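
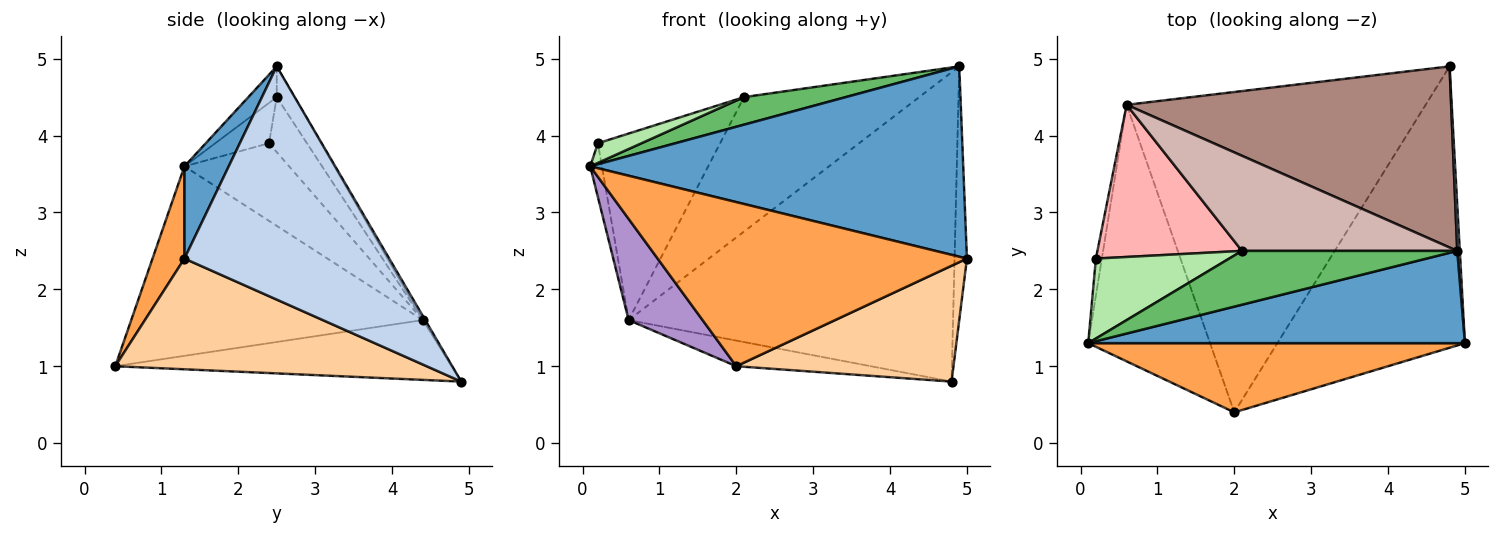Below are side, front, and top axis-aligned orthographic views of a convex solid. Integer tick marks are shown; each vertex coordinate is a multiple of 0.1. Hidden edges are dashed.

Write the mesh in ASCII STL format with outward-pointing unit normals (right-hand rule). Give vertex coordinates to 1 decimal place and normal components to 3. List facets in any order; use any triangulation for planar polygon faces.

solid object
 facet normal 0.106 -0.895 0.434
  outer loop
   vertex 4.9 2.5 4.9
   vertex 0.1 1.3 3.6
   vertex 5.0 1.3 2.4
  endloop
 endfacet
 facet normal 0.998 0.060 0.011
  outer loop
   vertex 4.9 2.5 4.9
   vertex 5.0 1.3 2.4
   vertex 4.8 4.9 0.8
  endloop
 endfacet
 facet normal 0.095 -0.917 0.387
  outer loop
   vertex 2.0 0.4 1.0
   vertex 5.0 1.3 2.4
   vertex 0.1 1.3 3.6
  endloop
 endfacet
 facet normal 0.479 -0.334 -0.812
  outer loop
   vertex 2.0 0.4 1.0
   vertex 4.8 4.9 0.8
   vertex 5.0 1.3 2.4
  endloop
 endfacet
 facet normal -0.126 -0.452 0.883
  outer loop
   vertex 2.1 2.5 4.5
   vertex 0.1 1.3 3.6
   vertex 4.9 2.5 4.9
  endloop
 endfacet
 facet normal -0.282 -0.228 0.932
  outer loop
   vertex 2.1 2.5 4.5
   vertex 0.2 2.4 3.9
   vertex 0.1 1.3 3.6
  endloop
 endfacet
 facet normal -0.196 0.078 -0.978
  outer loop
   vertex 0.6 4.4 1.6
   vertex 4.8 4.9 0.8
   vertex 2.0 0.4 1.0
  endloop
 endfacet
 facet normal -0.234 0.753 0.615
  outer loop
   vertex 0.6 4.4 1.6
   vertex 0.2 2.4 3.9
   vertex 2.1 2.5 4.5
  endloop
 endfacet
 facet normal -0.823 -0.209 -0.529
  outer loop
   vertex 0.6 4.4 1.6
   vertex 2.0 0.4 1.0
   vertex 0.1 1.3 3.6
  endloop
 endfacet
 facet normal -0.991 0.111 -0.076
  outer loop
   vertex 0.6 4.4 1.6
   vertex 0.1 1.3 3.6
   vertex 0.2 2.4 3.9
  endloop
 endfacet
 facet normal -0.006 0.863 0.505
  outer loop
   vertex 0.6 4.4 1.6
   vertex 4.9 2.5 4.9
   vertex 4.8 4.9 0.8
  endloop
 endfacet
 facet normal -0.082 0.814 0.576
  outer loop
   vertex 0.6 4.4 1.6
   vertex 2.1 2.5 4.5
   vertex 4.9 2.5 4.9
  endloop
 endfacet
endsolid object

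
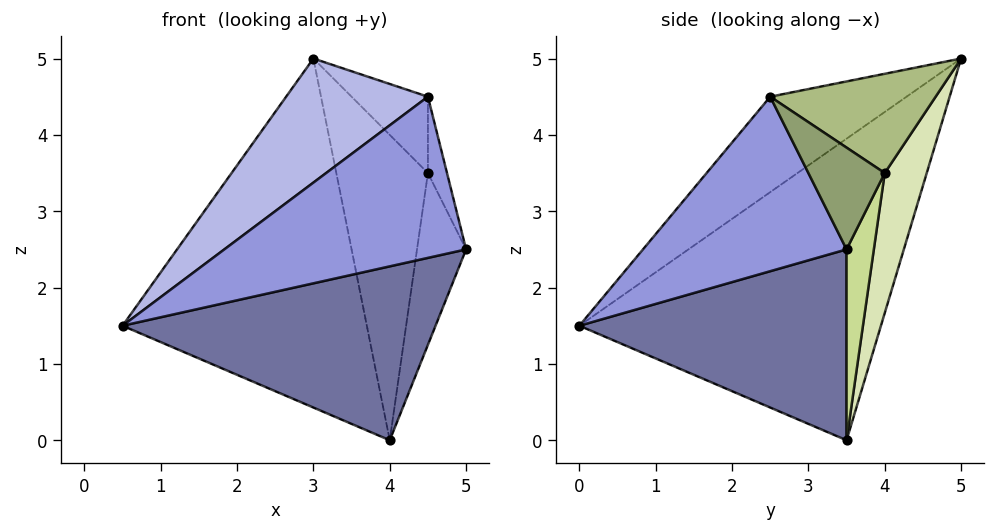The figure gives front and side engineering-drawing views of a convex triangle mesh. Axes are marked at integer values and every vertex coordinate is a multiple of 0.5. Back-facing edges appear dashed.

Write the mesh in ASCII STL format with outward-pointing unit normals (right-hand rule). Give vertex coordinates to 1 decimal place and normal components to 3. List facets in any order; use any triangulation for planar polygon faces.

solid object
 facet normal 0.628 -0.736 -0.251
  outer loop
   vertex 4.0 3.5 0.0
   vertex 5.0 3.5 2.5
   vertex 0.5 0.0 1.5
  endloop
 endfacet
 facet normal -0.735 0.595 -0.326
  outer loop
   vertex 4.0 3.5 0.0
   vertex 0.5 0.0 1.5
   vertex 3.0 5.0 5.0
  endloop
 endfacet
 facet normal 0.629 -0.747 -0.216
  outer loop
   vertex 4.5 2.5 4.5
   vertex 0.5 0.0 1.5
   vertex 5.0 3.5 2.5
  endloop
 endfacet
 facet normal -0.380 -0.395 0.836
  outer loop
   vertex 4.5 2.5 4.5
   vertex 3.0 5.0 5.0
   vertex 0.5 0.0 1.5
  endloop
 endfacet
 facet normal 0.912 0.228 0.342
  outer loop
   vertex 4.5 4.0 3.5
   vertex 4.5 2.5 4.5
   vertex 5.0 3.5 2.5
  endloop
 endfacet
 facet normal 0.769 0.355 0.532
  outer loop
   vertex 4.5 4.0 3.5
   vertex 3.0 5.0 5.0
   vertex 4.5 2.5 4.5
  endloop
 endfacet
 facet normal 0.477 0.858 -0.191
  outer loop
   vertex 4.5 4.0 3.5
   vertex 5.0 3.5 2.5
   vertex 4.0 3.5 0.0
  endloop
 endfacet
 facet normal 0.409 0.893 -0.186
  outer loop
   vertex 4.5 4.0 3.5
   vertex 4.0 3.5 0.0
   vertex 3.0 5.0 5.0
  endloop
 endfacet
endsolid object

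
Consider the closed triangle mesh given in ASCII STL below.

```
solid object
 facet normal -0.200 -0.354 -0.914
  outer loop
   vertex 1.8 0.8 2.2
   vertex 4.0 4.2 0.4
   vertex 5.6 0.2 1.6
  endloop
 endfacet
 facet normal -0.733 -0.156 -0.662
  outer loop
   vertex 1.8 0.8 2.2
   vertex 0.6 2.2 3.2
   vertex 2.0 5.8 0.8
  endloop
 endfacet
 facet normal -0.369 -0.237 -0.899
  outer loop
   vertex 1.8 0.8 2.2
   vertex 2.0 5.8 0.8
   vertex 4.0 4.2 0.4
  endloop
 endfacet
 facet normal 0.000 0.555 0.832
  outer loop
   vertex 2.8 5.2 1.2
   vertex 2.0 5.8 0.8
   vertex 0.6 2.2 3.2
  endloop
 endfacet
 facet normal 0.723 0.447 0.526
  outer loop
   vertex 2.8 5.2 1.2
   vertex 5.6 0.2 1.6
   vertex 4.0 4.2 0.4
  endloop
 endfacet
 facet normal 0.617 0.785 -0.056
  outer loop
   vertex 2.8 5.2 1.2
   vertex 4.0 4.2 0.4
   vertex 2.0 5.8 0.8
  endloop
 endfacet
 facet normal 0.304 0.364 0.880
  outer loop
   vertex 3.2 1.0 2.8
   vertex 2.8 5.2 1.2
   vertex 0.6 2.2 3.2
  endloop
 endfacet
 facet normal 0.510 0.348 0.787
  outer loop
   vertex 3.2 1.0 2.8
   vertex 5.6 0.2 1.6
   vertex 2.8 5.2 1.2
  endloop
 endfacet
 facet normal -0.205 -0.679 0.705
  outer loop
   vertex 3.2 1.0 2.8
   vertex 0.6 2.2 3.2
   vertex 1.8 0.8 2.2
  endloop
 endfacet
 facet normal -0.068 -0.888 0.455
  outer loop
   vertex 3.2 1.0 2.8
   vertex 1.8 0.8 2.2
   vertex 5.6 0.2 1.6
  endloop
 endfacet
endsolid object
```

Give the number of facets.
10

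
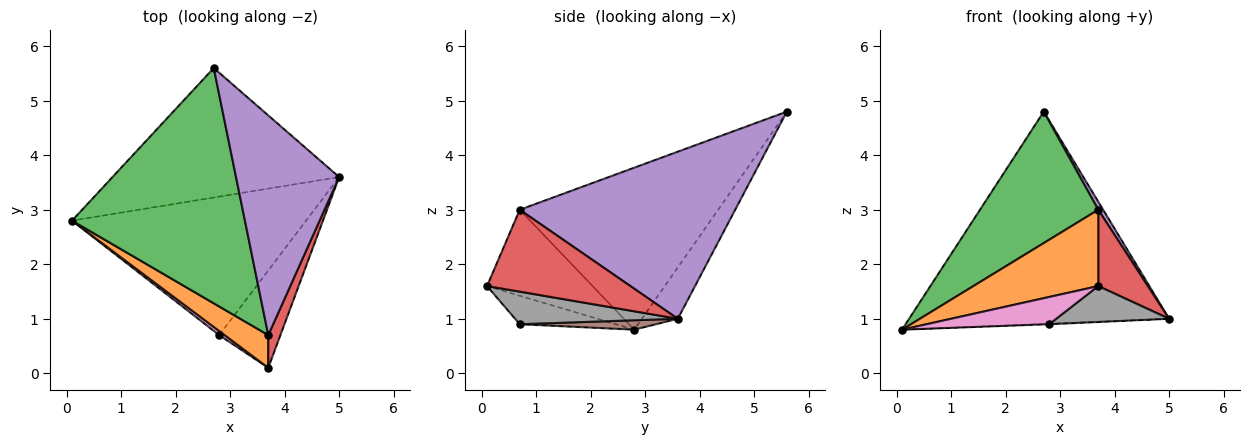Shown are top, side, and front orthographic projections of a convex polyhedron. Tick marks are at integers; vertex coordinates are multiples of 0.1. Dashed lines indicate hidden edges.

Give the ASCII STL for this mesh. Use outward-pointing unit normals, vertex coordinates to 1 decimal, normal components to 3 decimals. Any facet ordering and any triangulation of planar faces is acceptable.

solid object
 facet normal -0.117 0.848 -0.517
  outer loop
   vertex 2.7 5.6 4.8
   vertex 5.0 3.6 1.0
   vertex 0.1 2.8 0.8
  endloop
 endfacet
 facet normal -0.614 -0.726 0.311
  outer loop
   vertex 3.7 0.7 3.0
   vertex 0.1 2.8 0.8
   vertex 3.7 0.1 1.6
  endloop
 endfacet
 facet normal -0.633 -0.377 0.676
  outer loop
   vertex 3.7 0.7 3.0
   vertex 2.7 5.6 4.8
   vertex 0.1 2.8 0.8
  endloop
 endfacet
 facet normal 0.936 -0.324 0.139
  outer loop
   vertex 3.7 0.7 3.0
   vertex 3.7 0.1 1.6
   vertex 5.0 3.6 1.0
  endloop
 endfacet
 facet normal 0.851 -0.019 0.525
  outer loop
   vertex 3.7 0.7 3.0
   vertex 5.0 3.6 1.0
   vertex 2.7 5.6 4.8
  endloop
 endfacet
 facet normal 0.040 0.004 -0.999
  outer loop
   vertex 2.8 0.7 0.9
   vertex 0.1 2.8 0.8
   vertex 5.0 3.6 1.0
  endloop
 endfacet
 facet normal -0.612 -0.782 0.117
  outer loop
   vertex 2.8 0.7 0.9
   vertex 3.7 0.1 1.6
   vertex 0.1 2.8 0.8
  endloop
 endfacet
 facet normal 0.446 -0.310 -0.839
  outer loop
   vertex 2.8 0.7 0.9
   vertex 5.0 3.6 1.0
   vertex 3.7 0.1 1.6
  endloop
 endfacet
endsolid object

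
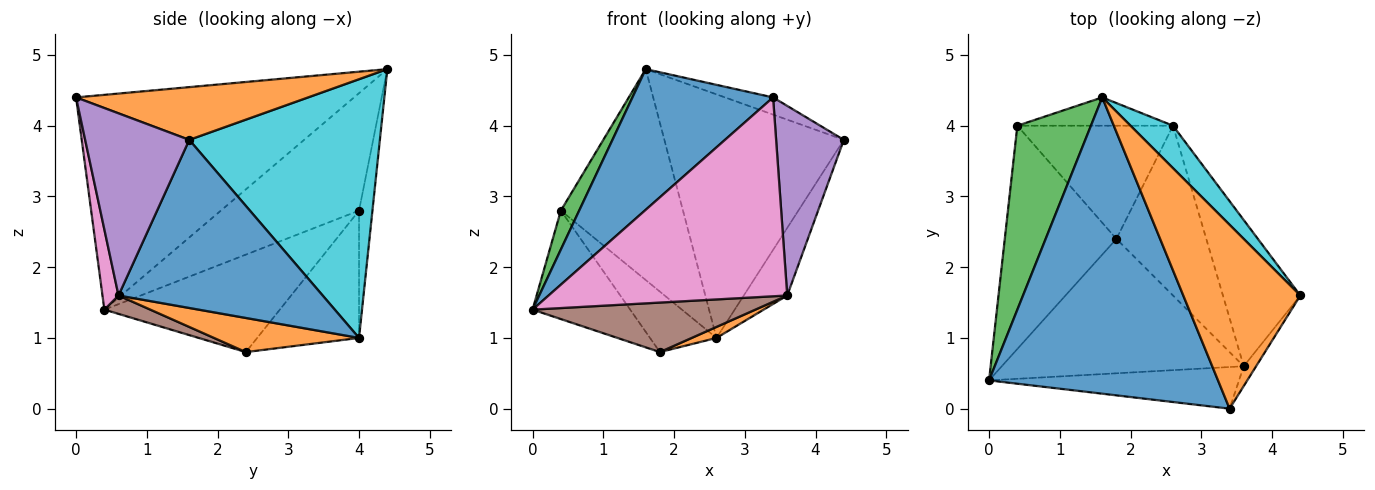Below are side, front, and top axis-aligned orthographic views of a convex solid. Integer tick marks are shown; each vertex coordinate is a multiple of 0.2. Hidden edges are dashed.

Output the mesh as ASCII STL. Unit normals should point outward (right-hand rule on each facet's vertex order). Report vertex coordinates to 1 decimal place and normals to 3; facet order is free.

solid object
 facet normal -0.647 -0.327 0.689
  outer loop
   vertex 3.4 0.0 4.4
   vertex 1.6 4.4 4.8
   vertex 0.0 0.4 1.4
  endloop
 endfacet
 facet normal 0.409 0.085 0.908
  outer loop
   vertex 3.4 0.0 4.4
   vertex 4.4 1.6 3.8
   vertex 1.6 4.4 4.8
  endloop
 endfacet
 facet normal -0.842 -0.112 0.528
  outer loop
   vertex 0.4 4.0 2.8
   vertex 0.0 0.4 1.4
   vertex 1.6 4.4 4.8
  endloop
 endfacet
 facet normal -0.618 0.344 -0.707
  outer loop
   vertex 0.4 4.0 2.8
   vertex 1.8 2.4 0.8
   vertex 0.0 0.4 1.4
  endloop
 endfacet
 facet normal 0.837 -0.544 -0.057
  outer loop
   vertex 3.6 0.6 1.6
   vertex 4.4 1.6 3.8
   vertex 3.4 0.0 4.4
  endloop
 endfacet
 facet normal 0.071 -0.345 -0.936
  outer loop
   vertex 3.6 0.6 1.6
   vertex 0.0 0.4 1.4
   vertex 1.8 2.4 0.8
  endloop
 endfacet
 facet normal 0.066 -0.977 -0.205
  outer loop
   vertex 3.6 0.6 1.6
   vertex 3.4 0.0 4.4
   vertex 0.0 0.4 1.4
  endloop
 endfacet
 facet normal -0.108 0.985 -0.132
  outer loop
   vertex 2.6 4.0 1.0
   vertex 0.4 4.0 2.8
   vertex 1.6 4.4 4.8
  endloop
 endfacet
 facet normal -0.585 0.382 -0.715
  outer loop
   vertex 2.6 4.0 1.0
   vertex 1.8 2.4 0.8
   vertex 0.4 4.0 2.8
  endloop
 endfacet
 facet normal 0.723 0.681 0.119
  outer loop
   vertex 2.6 4.0 1.0
   vertex 1.6 4.4 4.8
   vertex 4.4 1.6 3.8
  endloop
 endfacet
 facet normal 0.892 0.190 -0.411
  outer loop
   vertex 2.6 4.0 1.0
   vertex 4.4 1.6 3.8
   vertex 3.6 0.6 1.6
  endloop
 endfacet
 facet normal 0.354 -0.060 -0.933
  outer loop
   vertex 2.6 4.0 1.0
   vertex 3.6 0.6 1.6
   vertex 1.8 2.4 0.8
  endloop
 endfacet
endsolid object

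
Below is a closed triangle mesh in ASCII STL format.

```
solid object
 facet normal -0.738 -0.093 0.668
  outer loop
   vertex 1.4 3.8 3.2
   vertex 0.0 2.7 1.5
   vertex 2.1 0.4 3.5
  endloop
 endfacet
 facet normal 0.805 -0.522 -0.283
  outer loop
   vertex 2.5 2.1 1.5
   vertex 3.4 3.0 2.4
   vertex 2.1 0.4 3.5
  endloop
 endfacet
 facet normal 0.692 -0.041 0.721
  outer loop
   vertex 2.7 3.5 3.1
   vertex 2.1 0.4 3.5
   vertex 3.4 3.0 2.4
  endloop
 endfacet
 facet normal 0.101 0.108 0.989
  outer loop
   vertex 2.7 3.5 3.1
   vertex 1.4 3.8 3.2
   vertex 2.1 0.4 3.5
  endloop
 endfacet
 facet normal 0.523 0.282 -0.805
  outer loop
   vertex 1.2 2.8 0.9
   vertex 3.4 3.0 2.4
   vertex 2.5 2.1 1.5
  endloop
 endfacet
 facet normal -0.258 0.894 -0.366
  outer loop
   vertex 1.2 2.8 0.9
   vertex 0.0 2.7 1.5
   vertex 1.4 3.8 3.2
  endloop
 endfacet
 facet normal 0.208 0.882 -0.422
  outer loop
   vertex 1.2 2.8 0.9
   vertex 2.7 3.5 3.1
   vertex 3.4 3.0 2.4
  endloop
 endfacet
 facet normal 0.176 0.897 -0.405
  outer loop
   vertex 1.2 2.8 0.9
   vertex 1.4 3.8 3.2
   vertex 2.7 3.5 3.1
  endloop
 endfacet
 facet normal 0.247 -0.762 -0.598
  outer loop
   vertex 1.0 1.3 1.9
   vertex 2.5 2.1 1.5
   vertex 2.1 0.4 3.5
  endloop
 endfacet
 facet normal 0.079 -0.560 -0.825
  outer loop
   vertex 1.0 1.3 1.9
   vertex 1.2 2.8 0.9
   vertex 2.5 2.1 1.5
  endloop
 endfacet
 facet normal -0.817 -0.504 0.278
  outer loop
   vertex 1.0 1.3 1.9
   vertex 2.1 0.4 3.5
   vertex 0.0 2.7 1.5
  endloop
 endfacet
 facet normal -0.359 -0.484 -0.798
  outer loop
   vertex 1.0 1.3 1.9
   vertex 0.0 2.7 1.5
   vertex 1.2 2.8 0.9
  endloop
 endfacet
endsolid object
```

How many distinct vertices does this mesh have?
8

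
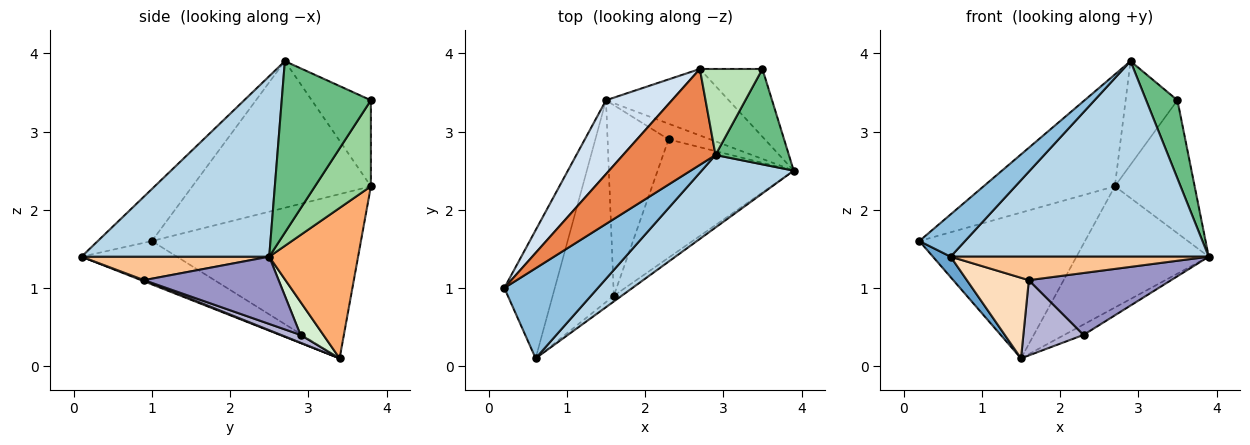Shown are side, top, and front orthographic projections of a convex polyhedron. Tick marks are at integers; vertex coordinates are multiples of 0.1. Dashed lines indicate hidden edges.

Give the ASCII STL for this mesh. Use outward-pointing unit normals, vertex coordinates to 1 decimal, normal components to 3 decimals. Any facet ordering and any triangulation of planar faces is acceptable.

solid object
 facet normal -0.647 -0.120 -0.753
  outer loop
   vertex 0.6 0.1 1.4
   vertex 0.2 1.0 1.6
   vertex 1.5 3.4 0.1
  endloop
 endfacet
 facet normal -0.450 -0.380 0.808
  outer loop
   vertex 0.6 0.1 1.4
   vertex 2.9 2.7 3.9
   vertex 0.2 1.0 1.6
  endloop
 endfacet
 facet normal 0.563 -0.775 0.287
  outer loop
   vertex 0.6 0.1 1.4
   vertex 3.9 2.5 1.4
   vertex 2.9 2.7 3.9
  endloop
 endfacet
 facet normal -0.748 0.592 0.300
  outer loop
   vertex 2.7 3.8 2.3
   vertex 1.5 3.4 0.1
   vertex 0.2 1.0 1.6
  endloop
 endfacet
 facet normal -0.718 0.528 0.453
  outer loop
   vertex 2.7 3.8 2.3
   vertex 0.2 1.0 1.6
   vertex 2.9 2.7 3.9
  endloop
 endfacet
 facet normal 0.508 0.755 -0.414
  outer loop
   vertex 2.7 3.8 2.3
   vertex 3.9 2.5 1.4
   vertex 1.5 3.4 0.1
  endloop
 endfacet
 facet normal 0.577 -0.794 -0.192
  outer loop
   vertex 1.6 0.9 1.1
   vertex 3.9 2.5 1.4
   vertex 0.6 0.1 1.4
  endloop
 endfacet
 facet normal 0.018 -0.371 -0.929
  outer loop
   vertex 1.6 0.9 1.1
   vertex 0.6 0.1 1.4
   vertex 1.5 3.4 0.1
  endloop
 endfacet
 facet normal 0.875 -0.307 0.375
  outer loop
   vertex 3.5 3.8 3.4
   vertex 2.9 2.7 3.9
   vertex 3.9 2.5 1.4
  endloop
 endfacet
 facet normal 0.530 0.756 -0.385
  outer loop
   vertex 3.5 3.8 3.4
   vertex 3.9 2.5 1.4
   vertex 2.7 3.8 2.3
  endloop
 endfacet
 facet normal -0.660 0.578 0.480
  outer loop
   vertex 3.5 3.8 3.4
   vertex 2.7 3.8 2.3
   vertex 2.9 2.7 3.9
  endloop
 endfacet
 facet normal 0.550 0.463 -0.695
  outer loop
   vertex 2.3 2.9 0.4
   vertex 1.5 3.4 0.1
   vertex 3.9 2.5 1.4
  endloop
 endfacet
 facet normal 0.401 -0.425 -0.812
  outer loop
   vertex 2.3 2.9 0.4
   vertex 3.9 2.5 1.4
   vertex 1.6 0.9 1.1
  endloop
 endfacet
 facet normal 0.118 -0.365 -0.924
  outer loop
   vertex 2.3 2.9 0.4
   vertex 1.6 0.9 1.1
   vertex 1.5 3.4 0.1
  endloop
 endfacet
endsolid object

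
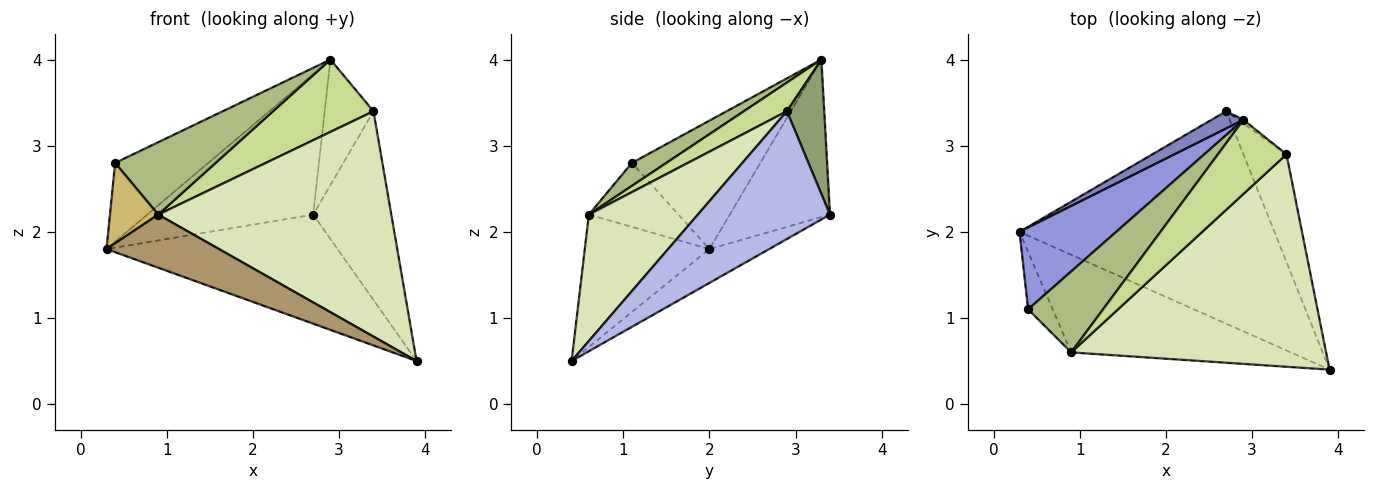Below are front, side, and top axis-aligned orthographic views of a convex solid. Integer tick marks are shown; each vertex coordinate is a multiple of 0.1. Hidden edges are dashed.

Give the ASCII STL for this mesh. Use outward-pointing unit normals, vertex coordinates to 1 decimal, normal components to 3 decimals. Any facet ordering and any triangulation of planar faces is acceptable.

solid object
 facet normal -0.117 0.454 -0.883
  outer loop
   vertex 2.7 3.4 2.2
   vertex 3.9 0.4 0.5
   vertex 0.3 2.0 1.8
  endloop
 endfacet
 facet normal -0.514 0.851 0.104
  outer loop
   vertex 2.9 3.3 4.0
   vertex 2.7 3.4 2.2
   vertex 0.3 2.0 1.8
  endloop
 endfacet
 facet normal -0.691 0.501 0.520
  outer loop
   vertex 0.4 1.1 2.8
   vertex 2.9 3.3 4.0
   vertex 0.3 2.0 1.8
  endloop
 endfacet
 facet normal 0.827 0.489 -0.279
  outer loop
   vertex 3.4 2.9 3.4
   vertex 3.9 0.4 0.5
   vertex 2.7 3.4 2.2
  endloop
 endfacet
 facet normal 0.607 0.794 -0.023
  outer loop
   vertex 3.4 2.9 3.4
   vertex 2.7 3.4 2.2
   vertex 2.9 3.3 4.0
  endloop
 endfacet
 facet normal 0.223 -0.650 0.727
  outer loop
   vertex 0.9 0.6 2.2
   vertex 2.9 3.3 4.0
   vertex 0.4 1.1 2.8
  endloop
 endfacet
 facet normal 0.287 -0.669 0.685
  outer loop
   vertex 0.9 0.6 2.2
   vertex 3.4 2.9 3.4
   vertex 2.9 3.3 4.0
  endloop
 endfacet
 facet normal 0.322 -0.689 0.649
  outer loop
   vertex 0.9 0.6 2.2
   vertex 3.9 0.4 0.5
   vertex 3.4 2.9 3.4
  endloop
 endfacet
 facet normal -0.468 -0.422 -0.776
  outer loop
   vertex 0.9 0.6 2.2
   vertex 0.3 2.0 1.8
   vertex 3.9 0.4 0.5
  endloop
 endfacet
 facet normal -0.834 -0.449 -0.321
  outer loop
   vertex 0.9 0.6 2.2
   vertex 0.4 1.1 2.8
   vertex 0.3 2.0 1.8
  endloop
 endfacet
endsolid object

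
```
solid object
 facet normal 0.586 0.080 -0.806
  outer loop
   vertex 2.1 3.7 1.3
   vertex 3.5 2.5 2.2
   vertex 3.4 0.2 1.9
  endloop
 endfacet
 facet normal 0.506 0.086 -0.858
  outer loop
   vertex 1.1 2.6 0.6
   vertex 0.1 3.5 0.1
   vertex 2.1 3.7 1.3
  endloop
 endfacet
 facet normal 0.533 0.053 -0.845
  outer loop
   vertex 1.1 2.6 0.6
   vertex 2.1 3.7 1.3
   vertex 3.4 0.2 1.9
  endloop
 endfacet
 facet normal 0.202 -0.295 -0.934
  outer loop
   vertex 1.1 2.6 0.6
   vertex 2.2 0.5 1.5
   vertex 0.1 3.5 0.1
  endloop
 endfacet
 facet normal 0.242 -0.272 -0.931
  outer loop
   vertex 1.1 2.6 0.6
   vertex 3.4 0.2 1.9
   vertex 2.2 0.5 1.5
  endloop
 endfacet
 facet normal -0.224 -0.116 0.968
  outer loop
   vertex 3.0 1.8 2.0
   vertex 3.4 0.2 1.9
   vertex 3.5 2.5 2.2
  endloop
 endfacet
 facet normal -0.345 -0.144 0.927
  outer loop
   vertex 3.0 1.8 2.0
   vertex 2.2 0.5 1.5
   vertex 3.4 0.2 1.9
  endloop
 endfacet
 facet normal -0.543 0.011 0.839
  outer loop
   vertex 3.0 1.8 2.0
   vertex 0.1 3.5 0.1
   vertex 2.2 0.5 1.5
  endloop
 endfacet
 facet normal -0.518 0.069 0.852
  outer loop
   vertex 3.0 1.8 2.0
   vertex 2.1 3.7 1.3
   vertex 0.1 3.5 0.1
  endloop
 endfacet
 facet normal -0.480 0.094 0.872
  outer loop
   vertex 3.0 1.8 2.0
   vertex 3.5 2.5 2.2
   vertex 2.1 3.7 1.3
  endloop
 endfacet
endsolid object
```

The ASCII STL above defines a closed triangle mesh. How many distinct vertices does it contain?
7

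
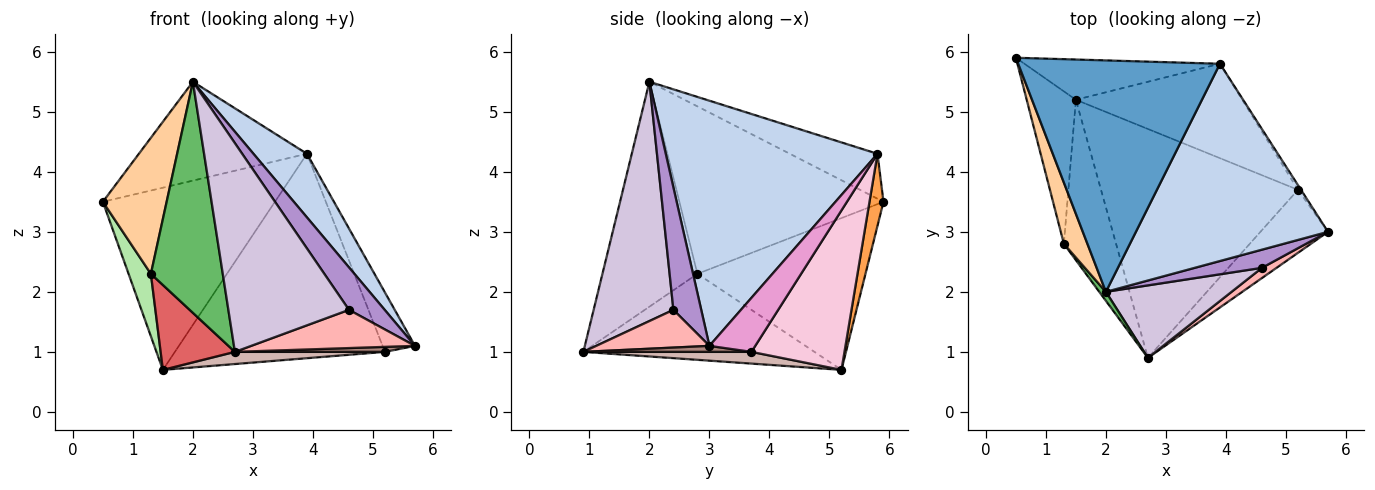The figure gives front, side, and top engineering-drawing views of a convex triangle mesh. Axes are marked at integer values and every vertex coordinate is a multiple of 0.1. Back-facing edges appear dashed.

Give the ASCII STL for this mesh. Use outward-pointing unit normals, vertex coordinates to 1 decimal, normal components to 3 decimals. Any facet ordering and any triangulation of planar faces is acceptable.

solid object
 facet normal -0.201 0.385 0.901
  outer loop
   vertex 3.9 5.8 4.3
   vertex 0.5 5.9 3.5
   vertex 2.0 2.0 5.5
  endloop
 endfacet
 facet normal 0.772 -0.195 0.605
  outer loop
   vertex 3.9 5.8 4.3
   vertex 2.0 2.0 5.5
   vertex 5.7 3.0 1.1
  endloop
 endfacet
 facet normal 0.079 0.973 -0.215
  outer loop
   vertex 1.5 5.2 0.7
   vertex 0.5 5.9 3.5
   vertex 3.9 5.8 4.3
  endloop
 endfacet
 facet normal -0.946 -0.296 0.133
  outer loop
   vertex 1.3 2.8 2.3
   vertex 2.0 2.0 5.5
   vertex 0.5 5.9 3.5
  endloop
 endfacet
 facet normal -0.797 -0.603 0.024
  outer loop
   vertex 1.3 2.8 2.3
   vertex 2.7 0.9 1.0
   vertex 2.0 2.0 5.5
  endloop
 endfacet
 facet normal -0.944 -0.125 -0.306
  outer loop
   vertex 1.3 2.8 2.3
   vertex 0.5 5.9 3.5
   vertex 1.5 5.2 0.7
  endloop
 endfacet
 facet normal -0.824 -0.265 -0.500
  outer loop
   vertex 1.3 2.8 2.3
   vertex 1.5 5.2 0.7
   vertex 2.7 0.9 1.0
  endloop
 endfacet
 facet normal 0.555 -0.804 0.215
  outer loop
   vertex 4.6 2.4 1.7
   vertex 2.7 0.9 1.0
   vertex 5.7 3.0 1.1
  endloop
 endfacet
 facet normal 0.582 -0.748 0.320
  outer loop
   vertex 4.6 2.4 1.7
   vertex 5.7 3.0 1.1
   vertex 2.0 2.0 5.5
  endloop
 endfacet
 facet normal 0.530 -0.801 0.278
  outer loop
   vertex 4.6 2.4 1.7
   vertex 2.0 2.0 5.5
   vertex 2.7 0.9 1.0
  endloop
 endfacet
 facet normal 0.088 -0.079 -0.993
  outer loop
   vertex 5.2 3.7 1.0
   vertex 5.7 3.0 1.1
   vertex 2.7 0.9 1.0
  endloop
 endfacet
 facet normal 0.059 -0.053 -0.997
  outer loop
   vertex 5.2 3.7 1.0
   vertex 2.7 0.9 1.0
   vertex 1.5 5.2 0.7
  endloop
 endfacet
 facet normal 0.816 0.576 -0.045
  outer loop
   vertex 5.2 3.7 1.0
   vertex 3.9 5.8 4.3
   vertex 5.7 3.0 1.1
  endloop
 endfacet
 facet normal 0.373 0.842 -0.389
  outer loop
   vertex 5.2 3.7 1.0
   vertex 1.5 5.2 0.7
   vertex 3.9 5.8 4.3
  endloop
 endfacet
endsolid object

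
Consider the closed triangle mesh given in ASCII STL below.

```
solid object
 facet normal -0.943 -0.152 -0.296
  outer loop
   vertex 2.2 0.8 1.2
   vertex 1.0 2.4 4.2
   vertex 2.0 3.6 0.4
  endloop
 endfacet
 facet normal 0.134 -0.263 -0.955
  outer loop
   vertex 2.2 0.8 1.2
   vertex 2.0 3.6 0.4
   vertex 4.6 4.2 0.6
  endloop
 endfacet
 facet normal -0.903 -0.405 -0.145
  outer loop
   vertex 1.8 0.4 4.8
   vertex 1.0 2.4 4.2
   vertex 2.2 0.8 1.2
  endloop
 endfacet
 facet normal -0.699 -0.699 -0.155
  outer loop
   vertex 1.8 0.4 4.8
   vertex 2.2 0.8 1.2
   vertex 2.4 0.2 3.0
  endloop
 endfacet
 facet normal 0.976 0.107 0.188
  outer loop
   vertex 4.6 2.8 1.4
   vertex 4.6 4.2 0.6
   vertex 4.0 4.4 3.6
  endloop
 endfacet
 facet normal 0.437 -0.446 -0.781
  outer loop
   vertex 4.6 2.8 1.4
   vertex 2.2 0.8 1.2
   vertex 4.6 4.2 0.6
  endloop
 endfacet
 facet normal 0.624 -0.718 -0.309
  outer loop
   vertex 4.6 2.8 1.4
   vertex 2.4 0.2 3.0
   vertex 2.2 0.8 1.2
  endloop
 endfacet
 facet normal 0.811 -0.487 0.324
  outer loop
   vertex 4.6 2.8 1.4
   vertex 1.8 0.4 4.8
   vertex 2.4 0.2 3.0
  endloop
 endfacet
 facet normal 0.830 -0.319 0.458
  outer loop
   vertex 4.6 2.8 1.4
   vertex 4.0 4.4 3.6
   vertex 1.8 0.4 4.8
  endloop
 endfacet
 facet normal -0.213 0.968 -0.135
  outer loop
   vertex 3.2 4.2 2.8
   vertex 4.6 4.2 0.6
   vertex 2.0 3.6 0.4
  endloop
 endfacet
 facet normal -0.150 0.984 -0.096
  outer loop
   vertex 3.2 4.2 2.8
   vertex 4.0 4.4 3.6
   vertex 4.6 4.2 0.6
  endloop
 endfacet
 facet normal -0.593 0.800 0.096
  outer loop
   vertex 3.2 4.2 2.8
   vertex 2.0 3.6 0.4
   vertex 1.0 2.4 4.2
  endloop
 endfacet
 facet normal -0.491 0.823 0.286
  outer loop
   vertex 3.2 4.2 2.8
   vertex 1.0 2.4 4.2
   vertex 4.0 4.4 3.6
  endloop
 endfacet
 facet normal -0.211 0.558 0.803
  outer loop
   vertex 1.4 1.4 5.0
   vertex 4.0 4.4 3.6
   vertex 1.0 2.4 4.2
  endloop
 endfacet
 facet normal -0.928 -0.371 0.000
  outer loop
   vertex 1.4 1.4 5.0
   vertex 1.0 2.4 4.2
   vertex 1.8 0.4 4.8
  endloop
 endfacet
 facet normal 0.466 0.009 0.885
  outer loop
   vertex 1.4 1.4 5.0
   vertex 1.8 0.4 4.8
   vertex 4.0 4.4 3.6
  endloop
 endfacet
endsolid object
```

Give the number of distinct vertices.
10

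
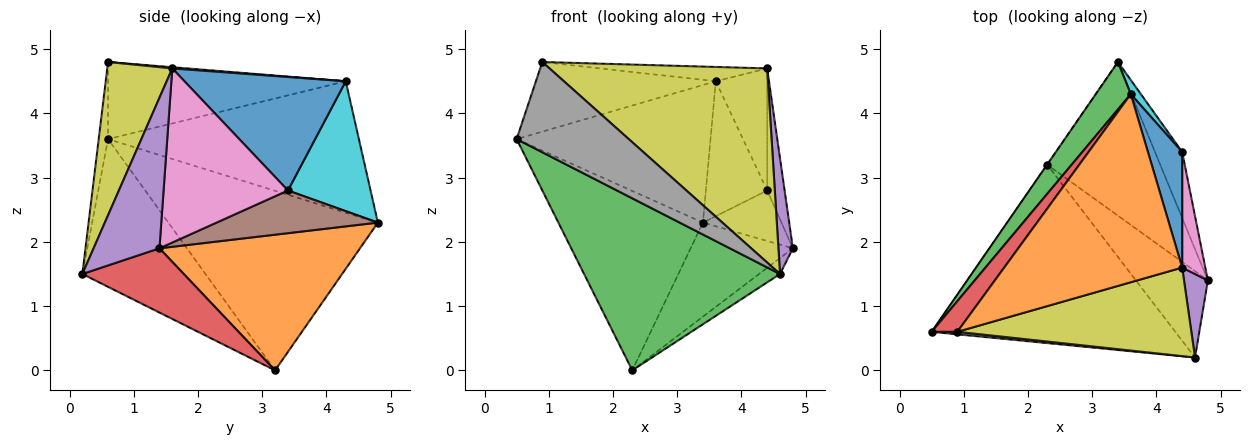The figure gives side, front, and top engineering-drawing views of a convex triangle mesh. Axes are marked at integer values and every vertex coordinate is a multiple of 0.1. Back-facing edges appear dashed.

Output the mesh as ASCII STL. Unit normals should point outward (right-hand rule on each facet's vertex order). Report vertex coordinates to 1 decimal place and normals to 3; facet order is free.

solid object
 facet normal -0.823 0.568 -0.001
  outer loop
   vertex 2.3 3.2 0.0
   vertex 0.5 0.6 3.6
   vertex 3.4 4.8 2.3
  endloop
 endfacet
 facet normal 0.715 0.365 -0.596
  outer loop
   vertex 2.3 3.2 0.0
   vertex 3.4 4.8 2.3
   vertex 4.8 1.4 1.9
  endloop
 endfacet
 facet normal -0.400 -0.636 -0.660
  outer loop
   vertex 4.6 0.2 1.5
   vertex 0.5 0.6 3.6
   vertex 2.3 3.2 0.0
  endloop
 endfacet
 facet normal 0.660 0.136 -0.739
  outer loop
   vertex 4.6 0.2 1.5
   vertex 2.3 3.2 0.0
   vertex 4.8 1.4 1.9
  endloop
 endfacet
 facet normal 0.965 -0.212 0.153
  outer loop
   vertex 4.6 0.2 1.5
   vertex 4.8 1.4 1.9
   vertex 4.4 1.6 4.7
  endloop
 endfacet
 facet normal 0.780 0.380 -0.497
  outer loop
   vertex 4.4 3.4 2.8
   vertex 4.8 1.4 1.9
   vertex 3.4 4.8 2.3
  endloop
 endfacet
 facet normal 0.982 0.138 0.130
  outer loop
   vertex 4.4 3.4 2.8
   vertex 4.4 1.6 4.7
   vertex 4.8 1.4 1.9
  endloop
 endfacet
 facet normal -0.083 -0.996 0.028
  outer loop
   vertex 0.9 0.6 4.8
   vertex 0.5 0.6 3.6
   vertex 4.6 0.2 1.5
  endloop
 endfacet
 facet normal 0.262 -0.878 0.400
  outer loop
   vertex 0.9 0.6 4.8
   vertex 4.6 0.2 1.5
   vertex 4.4 1.6 4.7
  endloop
 endfacet
 facet normal 0.801 0.595 0.062
  outer loop
   vertex 3.6 4.3 4.5
   vertex 4.4 3.4 2.8
   vertex 3.4 4.8 2.3
  endloop
 endfacet
 facet normal 0.916 0.292 0.276
  outer loop
   vertex 3.6 4.3 4.5
   vertex 4.4 1.6 4.7
   vertex 4.4 3.4 2.8
  endloop
 endfacet
 facet normal 0.007 0.076 0.997
  outer loop
   vertex 3.6 4.3 4.5
   vertex 0.9 0.6 4.8
   vertex 4.4 1.6 4.7
  endloop
 endfacet
 facet normal -0.774 0.598 0.206
  outer loop
   vertex 3.6 4.3 4.5
   vertex 3.4 4.8 2.3
   vertex 0.5 0.6 3.6
  endloop
 endfacet
 facet normal -0.771 0.583 0.257
  outer loop
   vertex 3.6 4.3 4.5
   vertex 0.5 0.6 3.6
   vertex 0.9 0.6 4.8
  endloop
 endfacet
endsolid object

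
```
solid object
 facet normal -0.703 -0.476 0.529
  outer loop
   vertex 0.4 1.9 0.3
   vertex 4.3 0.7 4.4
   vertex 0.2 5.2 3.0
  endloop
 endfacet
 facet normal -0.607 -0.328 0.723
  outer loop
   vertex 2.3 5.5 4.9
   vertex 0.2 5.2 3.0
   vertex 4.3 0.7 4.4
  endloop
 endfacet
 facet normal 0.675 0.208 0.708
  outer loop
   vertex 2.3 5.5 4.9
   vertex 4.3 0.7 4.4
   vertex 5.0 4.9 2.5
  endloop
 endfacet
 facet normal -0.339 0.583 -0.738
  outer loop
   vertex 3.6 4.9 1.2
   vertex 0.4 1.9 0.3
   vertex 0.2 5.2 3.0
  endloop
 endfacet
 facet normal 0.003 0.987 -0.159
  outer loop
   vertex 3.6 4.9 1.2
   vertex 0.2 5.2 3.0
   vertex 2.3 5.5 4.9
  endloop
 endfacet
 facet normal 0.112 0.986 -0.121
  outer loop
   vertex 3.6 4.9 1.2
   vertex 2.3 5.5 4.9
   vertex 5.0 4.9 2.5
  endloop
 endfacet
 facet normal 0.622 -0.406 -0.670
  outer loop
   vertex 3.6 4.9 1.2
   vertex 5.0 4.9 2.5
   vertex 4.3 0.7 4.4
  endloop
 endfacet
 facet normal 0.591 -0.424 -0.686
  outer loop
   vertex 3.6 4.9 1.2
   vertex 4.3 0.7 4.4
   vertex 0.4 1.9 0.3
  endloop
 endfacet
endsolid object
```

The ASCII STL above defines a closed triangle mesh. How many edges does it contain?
12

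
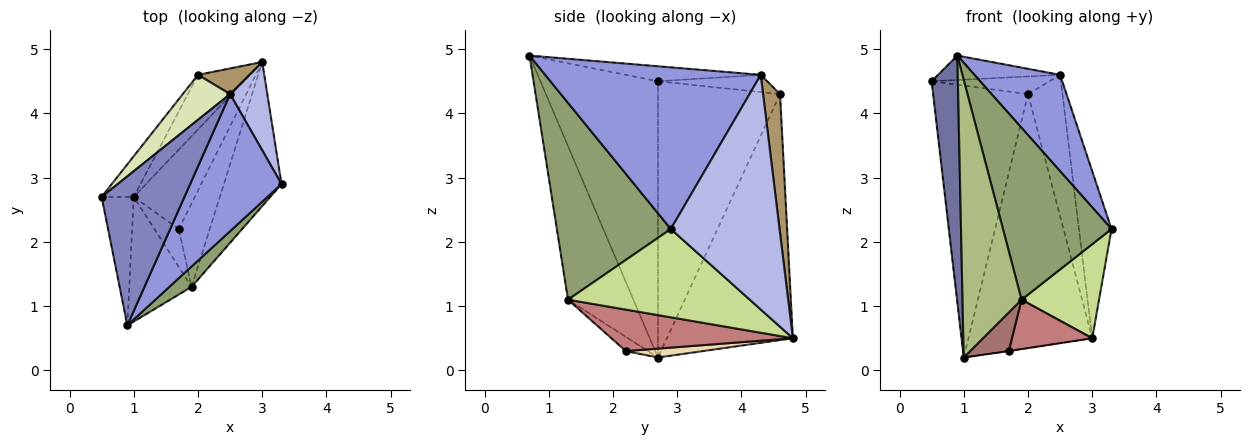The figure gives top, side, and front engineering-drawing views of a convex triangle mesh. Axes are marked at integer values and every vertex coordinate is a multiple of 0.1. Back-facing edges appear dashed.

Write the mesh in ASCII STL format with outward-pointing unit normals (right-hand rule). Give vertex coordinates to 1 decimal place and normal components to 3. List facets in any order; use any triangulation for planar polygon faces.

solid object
 facet normal -0.970 -0.217 -0.113
  outer loop
   vertex 1.0 2.7 0.2
   vertex 0.9 0.7 4.9
   vertex 0.5 2.7 4.5
  endloop
 endfacet
 facet normal -0.176 0.159 0.971
  outer loop
   vertex 2.5 4.3 4.6
   vertex 0.5 2.7 4.5
   vertex 0.9 0.7 4.9
  endloop
 endfacet
 facet normal 0.823 -0.327 0.465
  outer loop
   vertex 2.5 4.3 4.6
   vertex 0.9 0.7 4.9
   vertex 3.3 2.9 2.2
  endloop
 endfacet
 facet normal 0.947 0.284 0.150
  outer loop
   vertex 2.5 4.3 4.6
   vertex 3.3 2.9 2.2
   vertex 3.0 4.8 0.5
  endloop
 endfacet
 facet normal 0.722 -0.687 0.081
  outer loop
   vertex 1.9 1.3 1.1
   vertex 3.3 2.9 2.2
   vertex 0.9 0.7 4.9
  endloop
 endfacet
 facet normal -0.710 -0.642 -0.288
  outer loop
   vertex 1.9 1.3 1.1
   vertex 0.9 0.7 4.9
   vertex 1.0 2.7 0.2
  endloop
 endfacet
 facet normal 0.789 -0.336 -0.515
  outer loop
   vertex 1.9 1.3 1.1
   vertex 3.0 4.8 0.5
   vertex 3.3 2.9 2.2
  endloop
 endfacet
 facet normal -0.321 0.346 0.881
  outer loop
   vertex 2.0 4.6 4.3
   vertex 0.5 2.7 4.5
   vertex 2.5 4.3 4.6
  endloop
 endfacet
 facet normal 0.435 0.886 0.161
  outer loop
   vertex 2.0 4.6 4.3
   vertex 2.5 4.3 4.6
   vertex 3.0 4.8 0.5
  endloop
 endfacet
 facet normal -0.786 0.611 -0.091
  outer loop
   vertex 2.0 4.6 4.3
   vertex 1.0 2.7 0.2
   vertex 0.5 2.7 4.5
  endloop
 endfacet
 facet normal -0.705 0.693 -0.149
  outer loop
   vertex 2.0 4.6 4.3
   vertex 3.0 4.8 0.5
   vertex 1.0 2.7 0.2
  endloop
 endfacet
 facet normal 0.144 0.004 -0.990
  outer loop
   vertex 1.7 2.2 0.3
   vertex 1.0 2.7 0.2
   vertex 3.0 4.8 0.5
  endloop
 endfacet
 facet normal -0.379 -0.660 -0.648
  outer loop
   vertex 1.7 2.2 0.3
   vertex 1.9 1.3 1.1
   vertex 1.0 2.7 0.2
  endloop
 endfacet
 facet normal 0.755 -0.334 -0.564
  outer loop
   vertex 1.7 2.2 0.3
   vertex 3.0 4.8 0.5
   vertex 1.9 1.3 1.1
  endloop
 endfacet
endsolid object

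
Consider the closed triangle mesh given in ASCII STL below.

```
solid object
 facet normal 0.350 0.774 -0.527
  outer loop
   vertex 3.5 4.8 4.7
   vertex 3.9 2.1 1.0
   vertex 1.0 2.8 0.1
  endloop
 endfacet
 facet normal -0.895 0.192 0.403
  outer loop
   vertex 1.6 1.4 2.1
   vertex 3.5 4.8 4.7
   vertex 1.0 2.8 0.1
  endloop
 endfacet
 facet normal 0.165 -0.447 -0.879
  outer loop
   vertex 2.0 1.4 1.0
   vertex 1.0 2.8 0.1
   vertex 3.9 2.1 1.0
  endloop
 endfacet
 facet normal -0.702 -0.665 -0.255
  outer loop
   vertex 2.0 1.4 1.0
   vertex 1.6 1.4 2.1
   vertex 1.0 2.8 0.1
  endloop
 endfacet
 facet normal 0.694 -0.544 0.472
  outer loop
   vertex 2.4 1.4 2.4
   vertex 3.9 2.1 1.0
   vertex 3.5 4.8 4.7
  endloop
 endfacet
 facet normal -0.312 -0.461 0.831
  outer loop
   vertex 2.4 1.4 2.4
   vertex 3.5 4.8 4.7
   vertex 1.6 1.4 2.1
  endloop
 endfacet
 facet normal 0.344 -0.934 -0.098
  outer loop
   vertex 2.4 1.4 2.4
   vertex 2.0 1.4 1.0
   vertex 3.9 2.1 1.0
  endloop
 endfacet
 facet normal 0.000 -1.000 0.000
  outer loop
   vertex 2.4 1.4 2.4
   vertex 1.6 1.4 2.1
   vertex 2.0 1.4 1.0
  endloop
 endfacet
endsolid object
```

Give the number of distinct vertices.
6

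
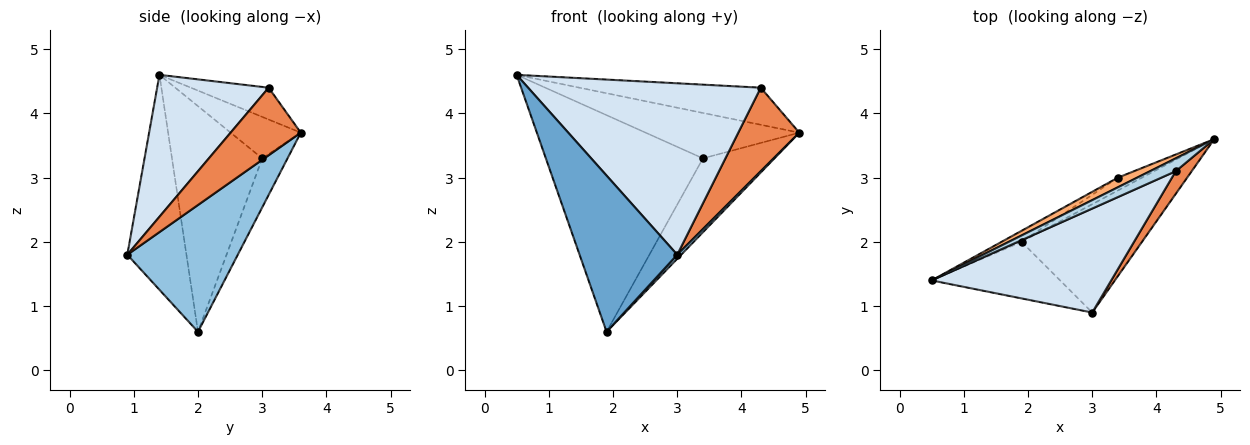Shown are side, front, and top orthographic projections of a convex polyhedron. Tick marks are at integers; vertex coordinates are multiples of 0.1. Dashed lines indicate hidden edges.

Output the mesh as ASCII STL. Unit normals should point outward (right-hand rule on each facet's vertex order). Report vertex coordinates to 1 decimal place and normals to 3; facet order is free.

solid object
 facet normal -0.495 -0.817 -0.296
  outer loop
   vertex 1.9 2.0 0.6
   vertex 3.0 0.9 1.8
   vertex 0.5 1.4 4.6
  endloop
 endfacet
 facet normal 0.725 -0.026 -0.688
  outer loop
   vertex 1.9 2.0 0.6
   vertex 4.9 3.6 3.7
   vertex 3.0 0.9 1.8
  endloop
 endfacet
 facet normal -0.376 0.876 0.303
  outer loop
   vertex 4.3 3.1 4.4
   vertex 4.9 3.6 3.7
   vertex 0.5 1.4 4.6
  endloop
 endfacet
 facet normal 0.379 -0.791 0.480
  outer loop
   vertex 4.3 3.1 4.4
   vertex 0.5 1.4 4.6
   vertex 3.0 0.9 1.8
  endloop
 endfacet
 facet normal 0.743 -0.646 0.175
  outer loop
   vertex 4.3 3.1 4.4
   vertex 3.0 0.9 1.8
   vertex 4.9 3.6 3.7
  endloop
 endfacet
 facet normal -0.408 0.893 0.190
  outer loop
   vertex 3.4 3.0 3.3
   vertex 0.5 1.4 4.6
   vertex 4.9 3.6 3.7
  endloop
 endfacet
 facet normal -0.498 0.866 -0.044
  outer loop
   vertex 3.4 3.0 3.3
   vertex 1.9 2.0 0.6
   vertex 0.5 1.4 4.6
  endloop
 endfacet
 facet normal -0.329 0.930 -0.162
  outer loop
   vertex 3.4 3.0 3.3
   vertex 4.9 3.6 3.7
   vertex 1.9 2.0 0.6
  endloop
 endfacet
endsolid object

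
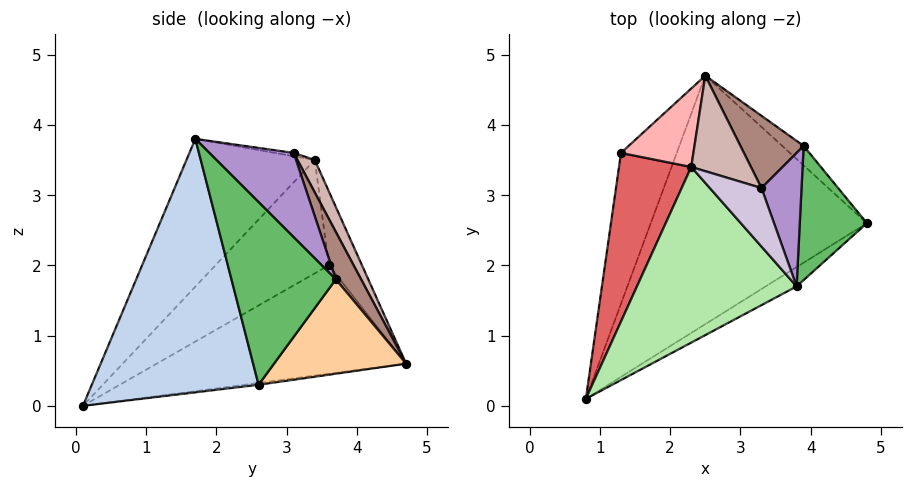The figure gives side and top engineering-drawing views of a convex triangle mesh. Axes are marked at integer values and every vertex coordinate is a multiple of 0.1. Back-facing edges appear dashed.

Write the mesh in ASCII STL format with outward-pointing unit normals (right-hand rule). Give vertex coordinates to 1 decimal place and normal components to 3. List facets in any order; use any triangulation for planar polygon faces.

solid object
 facet normal -0.008 0.132 -0.991
  outer loop
   vertex 2.5 4.7 0.6
   vertex 4.8 2.6 0.3
   vertex 0.8 0.1 0.0
  endloop
 endfacet
 facet normal 0.532 -0.844 -0.065
  outer loop
   vertex 3.8 1.7 3.8
   vertex 0.8 0.1 0.0
   vertex 4.8 2.6 0.3
  endloop
 endfacet
 facet normal -0.829 0.362 -0.426
  outer loop
   vertex 1.3 3.6 2.0
   vertex 2.5 4.7 0.6
   vertex 0.8 0.1 0.0
  endloop
 endfacet
 facet normal 0.656 0.740 -0.149
  outer loop
   vertex 3.9 3.7 1.8
   vertex 4.8 2.6 0.3
   vertex 2.5 4.7 0.6
  endloop
 endfacet
 facet normal 0.900 0.285 0.330
  outer loop
   vertex 3.9 3.7 1.8
   vertex 3.8 1.7 3.8
   vertex 4.8 2.6 0.3
  endloop
 endfacet
 facet normal -0.615 -0.425 0.664
  outer loop
   vertex 2.3 3.4 3.5
   vertex 0.8 0.1 0.0
   vertex 3.8 1.7 3.8
  endloop
 endfacet
 facet normal -0.829 -0.183 0.528
  outer loop
   vertex 2.3 3.4 3.5
   vertex 1.3 3.6 2.0
   vertex 0.8 0.1 0.0
  endloop
 endfacet
 facet normal -0.367 0.858 0.359
  outer loop
   vertex 2.3 3.4 3.5
   vertex 2.5 4.7 0.6
   vertex 1.3 3.6 2.0
  endloop
 endfacet
 facet normal 0.843 0.358 0.401
  outer loop
   vertex 3.3 3.1 3.6
   vertex 3.8 1.7 3.8
   vertex 3.9 3.7 1.8
  endloop
 endfacet
 facet normal -0.063 0.119 0.991
  outer loop
   vertex 3.3 3.1 3.6
   vertex 2.3 3.4 3.5
   vertex 3.8 1.7 3.8
  endloop
 endfacet
 facet normal 0.291 0.874 0.389
  outer loop
   vertex 3.3 3.1 3.6
   vertex 3.9 3.7 1.8
   vertex 2.5 4.7 0.6
  endloop
 endfacet
 facet normal 0.224 0.883 0.411
  outer loop
   vertex 3.3 3.1 3.6
   vertex 2.5 4.7 0.6
   vertex 2.3 3.4 3.5
  endloop
 endfacet
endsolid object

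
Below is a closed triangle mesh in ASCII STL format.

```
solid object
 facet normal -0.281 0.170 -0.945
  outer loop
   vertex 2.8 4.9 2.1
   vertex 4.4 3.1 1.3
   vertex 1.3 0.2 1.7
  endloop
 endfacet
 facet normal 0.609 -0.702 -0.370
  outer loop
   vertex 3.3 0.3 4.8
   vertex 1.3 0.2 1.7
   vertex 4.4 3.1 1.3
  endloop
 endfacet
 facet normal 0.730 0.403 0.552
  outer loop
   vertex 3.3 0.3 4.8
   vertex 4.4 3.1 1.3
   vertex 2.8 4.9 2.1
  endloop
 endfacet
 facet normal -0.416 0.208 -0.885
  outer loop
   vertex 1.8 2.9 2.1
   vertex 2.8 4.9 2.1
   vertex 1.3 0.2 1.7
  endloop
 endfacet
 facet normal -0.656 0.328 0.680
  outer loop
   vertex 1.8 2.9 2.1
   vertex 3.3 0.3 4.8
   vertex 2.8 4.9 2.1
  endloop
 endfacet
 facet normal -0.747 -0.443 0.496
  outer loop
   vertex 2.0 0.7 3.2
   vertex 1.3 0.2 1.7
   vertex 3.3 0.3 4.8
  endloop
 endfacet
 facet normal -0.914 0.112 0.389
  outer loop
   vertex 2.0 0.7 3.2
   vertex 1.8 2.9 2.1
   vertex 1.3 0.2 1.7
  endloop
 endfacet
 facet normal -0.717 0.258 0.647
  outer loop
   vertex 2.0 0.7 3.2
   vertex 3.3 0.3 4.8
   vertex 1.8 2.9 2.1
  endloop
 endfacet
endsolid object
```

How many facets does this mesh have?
8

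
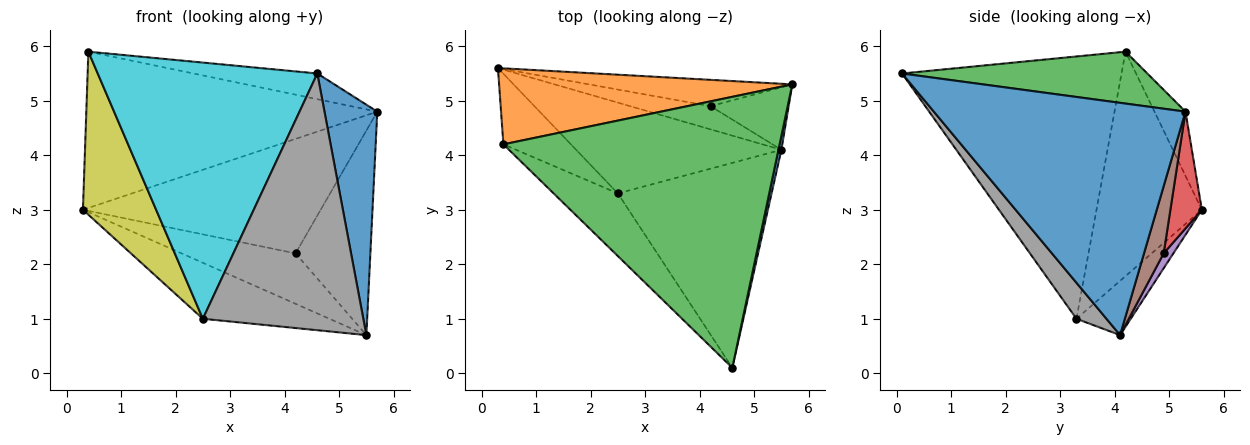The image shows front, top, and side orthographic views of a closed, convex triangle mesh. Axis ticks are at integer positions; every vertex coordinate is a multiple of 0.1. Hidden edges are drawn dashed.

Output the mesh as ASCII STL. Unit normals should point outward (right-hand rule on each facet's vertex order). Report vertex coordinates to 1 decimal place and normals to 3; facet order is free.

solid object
 facet normal 0.979 -0.205 0.012
  outer loop
   vertex 5.5 4.1 0.7
   vertex 5.7 5.3 4.8
   vertex 4.6 0.1 5.5
  endloop
 endfacet
 facet normal -0.095 0.895 0.435
  outer loop
   vertex 0.4 4.2 5.9
   vertex 5.7 5.3 4.8
   vertex 0.3 5.6 3.0
  endloop
 endfacet
 facet normal 0.184 0.093 0.979
  outer loop
   vertex 0.4 4.2 5.9
   vertex 4.6 0.1 5.5
   vertex 5.7 5.3 4.8
  endloop
 endfacet
 facet normal 0.128 0.967 -0.222
  outer loop
   vertex 4.2 4.9 2.2
   vertex 0.3 5.6 3.0
   vertex 5.7 5.3 4.8
  endloop
 endfacet
 facet normal 0.077 0.906 -0.416
  outer loop
   vertex 4.2 4.9 2.2
   vertex 5.5 4.1 0.7
   vertex 0.3 5.6 3.0
  endloop
 endfacet
 facet normal 0.244 0.928 -0.283
  outer loop
   vertex 4.2 4.9 2.2
   vertex 5.7 5.3 4.8
   vertex 5.5 4.1 0.7
  endloop
 endfacet
 facet normal -0.220 0.512 -0.830
  outer loop
   vertex 2.5 3.3 1.0
   vertex 0.3 5.6 3.0
   vertex 5.5 4.1 0.7
  endloop
 endfacet
 facet normal 0.144 -0.773 -0.617
  outer loop
   vertex 2.5 3.3 1.0
   vertex 5.5 4.1 0.7
   vertex 4.6 0.1 5.5
  endloop
 endfacet
 facet normal -0.797 -0.554 -0.240
  outer loop
   vertex 2.5 3.3 1.0
   vertex 0.4 4.2 5.9
   vertex 0.3 5.6 3.0
  endloop
 endfacet
 facet normal -0.697 -0.697 -0.171
  outer loop
   vertex 2.5 3.3 1.0
   vertex 4.6 0.1 5.5
   vertex 0.4 4.2 5.9
  endloop
 endfacet
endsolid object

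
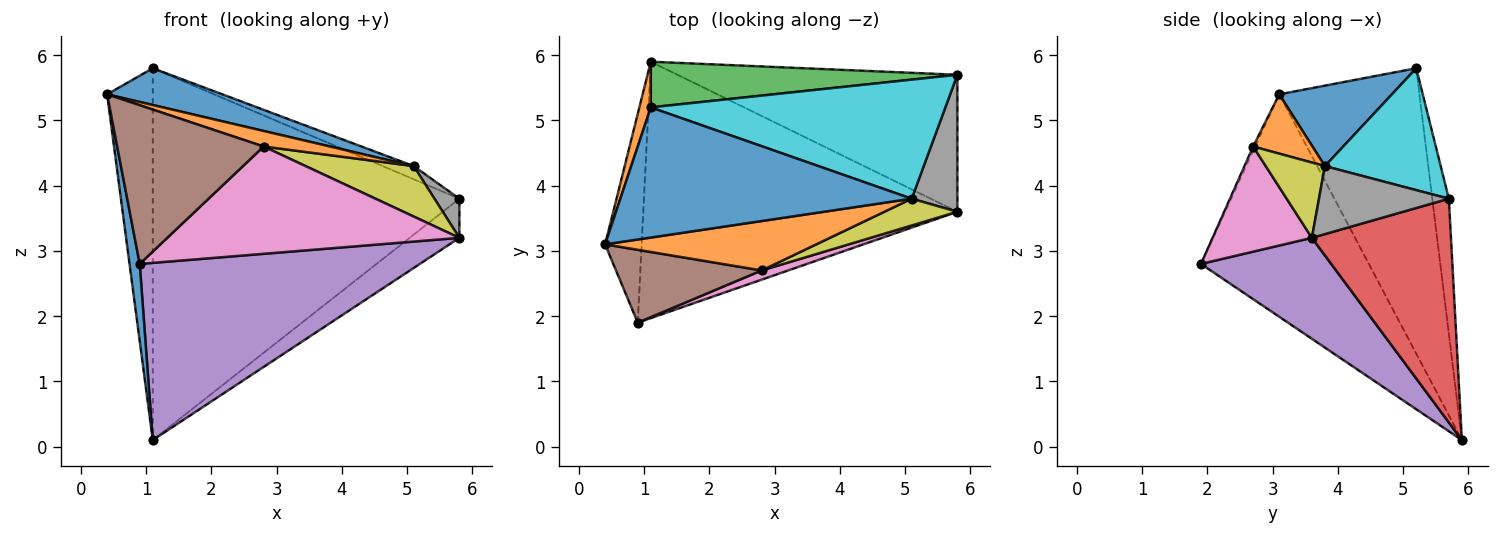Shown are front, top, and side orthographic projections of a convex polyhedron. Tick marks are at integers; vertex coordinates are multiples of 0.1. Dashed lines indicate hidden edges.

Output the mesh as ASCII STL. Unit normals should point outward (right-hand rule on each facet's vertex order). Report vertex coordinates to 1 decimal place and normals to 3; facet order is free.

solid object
 facet normal -0.985 -0.060 -0.162
  outer loop
   vertex 0.9 1.9 2.8
   vertex 0.4 3.1 5.4
   vertex 1.1 5.9 0.1
  endloop
 endfacet
 facet normal -0.950 0.309 0.038
  outer loop
   vertex 1.1 5.2 5.8
   vertex 1.1 5.9 0.1
   vertex 0.4 3.1 5.4
  endloop
 endfacet
 facet normal -0.054 0.991 0.122
  outer loop
   vertex 1.1 5.2 5.8
   vertex 5.8 5.7 3.8
   vertex 1.1 5.9 0.1
  endloop
 endfacet
 facet normal 0.609 0.218 -0.762
  outer loop
   vertex 5.8 3.6 3.2
   vertex 1.1 5.9 0.1
   vertex 5.8 5.7 3.8
  endloop
 endfacet
 facet normal 0.256 -0.550 -0.795
  outer loop
   vertex 5.8 3.6 3.2
   vertex 0.9 1.9 2.8
   vertex 1.1 5.9 0.1
  endloop
 endfacet
 facet normal -0.012 -0.909 0.417
  outer loop
   vertex 2.8 2.7 4.6
   vertex 0.4 3.1 5.4
   vertex 0.9 1.9 2.8
  endloop
 endfacet
 facet normal 0.321 -0.944 0.081
  outer loop
   vertex 2.8 2.7 4.6
   vertex 0.9 1.9 2.8
   vertex 5.8 3.6 3.2
  endloop
 endfacet
 facet normal 0.820 -0.157 0.550
  outer loop
   vertex 5.1 3.8 4.3
   vertex 5.8 3.6 3.2
   vertex 5.8 5.7 3.8
  endloop
 endfacet
 facet normal 0.435 -0.795 0.422
  outer loop
   vertex 5.1 3.8 4.3
   vertex 2.8 2.7 4.6
   vertex 5.8 3.6 3.2
  endloop
 endfacet
 facet normal 0.380 0.102 0.919
  outer loop
   vertex 5.1 3.8 4.3
   vertex 5.8 5.7 3.8
   vertex 1.1 5.2 5.8
  endloop
 endfacet
 facet normal 0.257 -0.263 0.930
  outer loop
   vertex 5.1 3.8 4.3
   vertex 1.1 5.2 5.8
   vertex 0.4 3.1 5.4
  endloop
 endfacet
 facet normal 0.259 -0.290 0.921
  outer loop
   vertex 5.1 3.8 4.3
   vertex 0.4 3.1 5.4
   vertex 2.8 2.7 4.6
  endloop
 endfacet
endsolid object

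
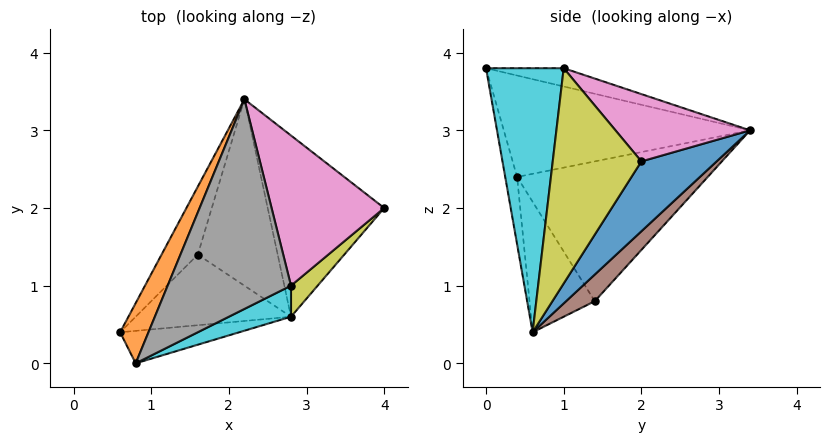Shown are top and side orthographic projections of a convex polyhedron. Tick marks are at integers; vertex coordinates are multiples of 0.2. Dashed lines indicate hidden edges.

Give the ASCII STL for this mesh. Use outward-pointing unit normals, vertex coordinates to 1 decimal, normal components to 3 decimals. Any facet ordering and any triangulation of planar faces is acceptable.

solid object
 facet normal 0.381 0.672 -0.635
  outer loop
   vertex 2.8 0.6 0.4
   vertex 2.2 3.4 3.0
   vertex 4.0 2.0 2.6
  endloop
 endfacet
 facet normal -0.875 0.418 0.244
  outer loop
   vertex 0.8 0.0 3.8
   vertex 2.2 3.4 3.0
   vertex 0.6 0.4 2.4
  endloop
 endfacet
 facet normal -0.143 -0.957 -0.253
  outer loop
   vertex 0.8 0.0 3.8
   vertex 0.6 0.4 2.4
   vertex 2.8 0.6 0.4
  endloop
 endfacet
 facet normal -0.842 0.493 -0.218
  outer loop
   vertex 1.6 1.4 0.8
   vertex 0.6 0.4 2.4
   vertex 2.2 3.4 3.0
  endloop
 endfacet
 facet normal -0.556 -0.503 -0.662
  outer loop
   vertex 1.6 1.4 0.8
   vertex 2.8 0.6 0.4
   vertex 0.6 0.4 2.4
  endloop
 endfacet
 facet normal 0.229 0.688 -0.688
  outer loop
   vertex 1.6 1.4 0.8
   vertex 2.2 3.4 3.0
   vertex 2.8 0.6 0.4
  endloop
 endfacet
 facet normal 0.474 0.383 0.793
  outer loop
   vertex 2.8 1.0 3.8
   vertex 4.0 2.0 2.6
   vertex 2.2 3.4 3.0
  endloop
 endfacet
 facet normal -0.141 0.281 0.949
  outer loop
   vertex 2.8 1.0 3.8
   vertex 2.2 3.4 3.0
   vertex 0.8 0.0 3.8
  endloop
 endfacet
 facet normal 0.687 -0.722 0.085
  outer loop
   vertex 2.8 1.0 3.8
   vertex 2.8 0.6 0.4
   vertex 4.0 2.0 2.6
  endloop
 endfacet
 facet normal 0.445 -0.890 0.105
  outer loop
   vertex 2.8 1.0 3.8
   vertex 0.8 0.0 3.8
   vertex 2.8 0.6 0.4
  endloop
 endfacet
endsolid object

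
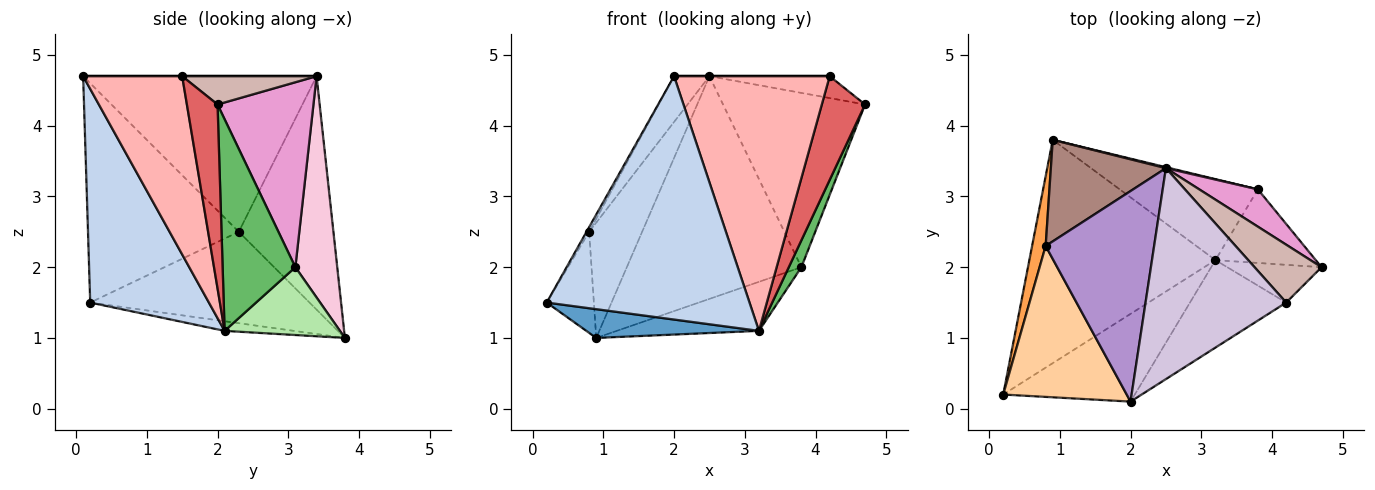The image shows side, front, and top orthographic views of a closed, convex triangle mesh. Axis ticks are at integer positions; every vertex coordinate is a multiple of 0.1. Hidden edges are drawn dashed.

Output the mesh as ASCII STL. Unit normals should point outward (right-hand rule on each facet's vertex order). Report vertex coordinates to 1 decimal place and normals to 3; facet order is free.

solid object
 facet normal -0.051 -0.128 -0.991
  outer loop
   vertex 3.2 2.1 1.1
   vertex 0.2 0.2 1.5
   vertex 0.9 3.8 1.0
  endloop
 endfacet
 facet normal 0.482 -0.824 -0.297
  outer loop
   vertex 3.2 2.1 1.1
   vertex 2.0 0.1 4.7
   vertex 0.2 0.2 1.5
  endloop
 endfacet
 facet normal -0.968 0.208 0.144
  outer loop
   vertex 0.8 2.3 2.5
   vertex 0.9 3.8 1.0
   vertex 0.2 0.2 1.5
  endloop
 endfacet
 facet normal -0.871 0.015 0.491
  outer loop
   vertex 0.8 2.3 2.5
   vertex 0.2 0.2 1.5
   vertex 2.0 0.1 4.7
  endloop
 endfacet
 facet normal 0.893 -0.155 -0.423
  outer loop
   vertex 3.8 3.1 2.0
   vertex 4.7 2.0 4.3
   vertex 3.2 2.1 1.1
  endloop
 endfacet
 facet normal 0.387 0.477 -0.789
  outer loop
   vertex 3.8 3.1 2.0
   vertex 3.2 2.1 1.1
   vertex 0.9 3.8 1.0
  endloop
 endfacet
 facet normal 0.555 -0.782 -0.284
  outer loop
   vertex 4.2 1.5 4.7
   vertex 3.2 2.1 1.1
   vertex 4.7 2.0 4.3
  endloop
 endfacet
 facet normal 0.516 -0.810 -0.278
  outer loop
   vertex 4.2 1.5 4.7
   vertex 2.0 0.1 4.7
   vertex 3.2 2.1 1.1
  endloop
 endfacet
 facet normal -0.814 0.123 0.567
  outer loop
   vertex 2.5 3.4 4.7
   vertex 0.8 2.3 2.5
   vertex 2.0 0.1 4.7
  endloop
 endfacet
 facet normal 0.000 0.000 1.000
  outer loop
   vertex 2.5 3.4 4.7
   vertex 2.0 0.1 4.7
   vertex 4.2 1.5 4.7
  endloop
 endfacet
 facet normal -0.802 0.449 0.395
  outer loop
   vertex 2.5 3.4 4.7
   vertex 0.9 3.8 1.0
   vertex 0.8 2.3 2.5
  endloop
 endfacet
 facet normal 0.367 0.329 0.870
  outer loop
   vertex 2.5 3.4 4.7
   vertex 4.2 1.5 4.7
   vertex 4.7 2.0 4.3
  endloop
 endfacet
 facet normal 0.551 0.816 0.175
  outer loop
   vertex 2.5 3.4 4.7
   vertex 4.7 2.0 4.3
   vertex 3.8 3.1 2.0
  endloop
 endfacet
 facet normal 0.233 0.972 0.004
  outer loop
   vertex 2.5 3.4 4.7
   vertex 3.8 3.1 2.0
   vertex 0.9 3.8 1.0
  endloop
 endfacet
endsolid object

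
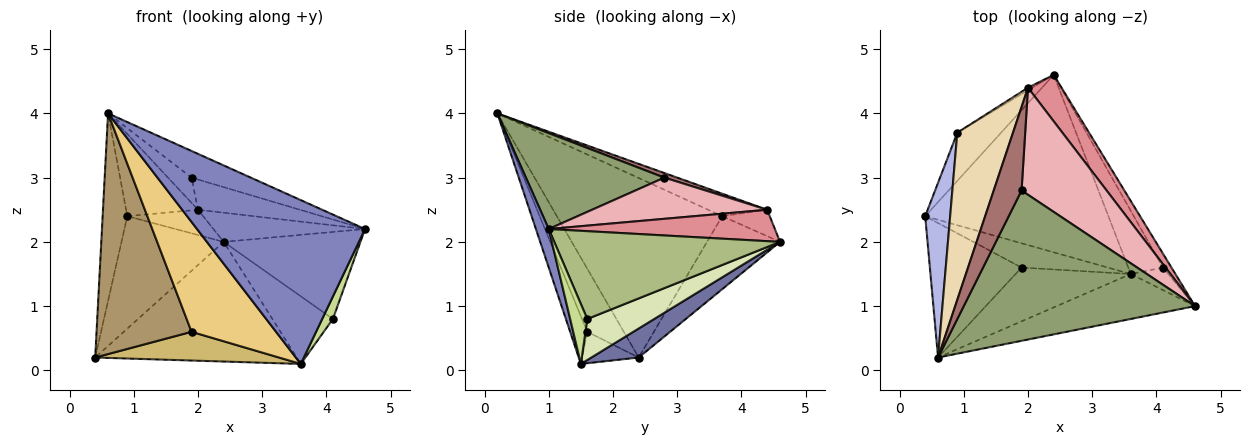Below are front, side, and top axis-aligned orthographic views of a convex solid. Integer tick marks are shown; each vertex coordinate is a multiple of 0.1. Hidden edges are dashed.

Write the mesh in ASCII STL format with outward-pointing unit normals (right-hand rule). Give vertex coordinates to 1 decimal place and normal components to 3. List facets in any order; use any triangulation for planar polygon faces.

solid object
 facet normal 0.130 0.554 -0.822
  outer loop
   vertex 3.6 1.5 0.1
   vertex 0.4 2.4 0.2
   vertex 2.4 4.6 2.0
  endloop
 endfacet
 facet normal 0.074 -0.962 -0.264
  outer loop
   vertex 3.6 1.5 0.1
   vertex 4.6 1.0 2.2
   vertex 0.6 0.2 4.0
  endloop
 endfacet
 facet normal -0.549 0.768 -0.329
  outer loop
   vertex 0.9 3.7 2.4
   vertex 2.4 4.6 2.0
   vertex 0.4 2.4 0.2
  endloop
 endfacet
 facet normal -0.980 0.146 0.136
  outer loop
   vertex 0.9 3.7 2.4
   vertex 0.4 2.4 0.2
   vertex 0.6 0.2 4.0
  endloop
 endfacet
 facet normal 0.378 0.162 0.912
  outer loop
   vertex 1.9 2.8 3.0
   vertex 0.6 0.2 4.0
   vertex 4.6 1.0 2.2
  endloop
 endfacet
 facet normal 0.852 0.516 -0.083
  outer loop
   vertex 4.1 1.6 0.8
   vertex 2.4 4.6 2.0
   vertex 4.6 1.0 2.2
  endloop
 endfacet
 facet normal 0.749 -0.468 -0.468
  outer loop
   vertex 4.1 1.6 0.8
   vertex 4.6 1.0 2.2
   vertex 3.6 1.5 0.1
  endloop
 endfacet
 facet normal 0.629 0.569 -0.530
  outer loop
   vertex 4.1 1.6 0.8
   vertex 3.6 1.5 0.1
   vertex 2.4 4.6 2.0
  endloop
 endfacet
 facet normal -0.318 -0.828 -0.462
  outer loop
   vertex 1.9 1.6 0.6
   vertex 0.6 0.2 4.0
   vertex 0.4 2.4 0.2
  endloop
 endfacet
 facet normal -0.229 -0.743 -0.629
  outer loop
   vertex 1.9 1.6 0.6
   vertex 0.4 2.4 0.2
   vertex 3.6 1.5 0.1
  endloop
 endfacet
 facet normal -0.179 -0.884 -0.432
  outer loop
   vertex 1.9 1.6 0.6
   vertex 3.6 1.5 0.1
   vertex 0.6 0.2 4.0
  endloop
 endfacet
 facet normal -0.341 0.415 0.844
  outer loop
   vertex 2.0 4.4 2.5
   vertex 0.9 3.7 2.4
   vertex 0.6 0.2 4.0
  endloop
 endfacet
 facet normal 0.156 0.286 0.946
  outer loop
   vertex 2.0 4.4 2.5
   vertex 0.6 0.2 4.0
   vertex 1.9 2.8 3.0
  endloop
 endfacet
 facet normal -0.529 0.844 -0.086
  outer loop
   vertex 2.0 4.4 2.5
   vertex 2.4 4.6 2.0
   vertex 0.9 3.7 2.4
  endloop
 endfacet
 facet normal 0.621 0.417 0.664
  outer loop
   vertex 2.0 4.4 2.5
   vertex 4.6 1.0 2.2
   vertex 2.4 4.6 2.0
  endloop
 endfacet
 facet normal 0.423 0.246 0.872
  outer loop
   vertex 2.0 4.4 2.5
   vertex 1.9 2.8 3.0
   vertex 4.6 1.0 2.2
  endloop
 endfacet
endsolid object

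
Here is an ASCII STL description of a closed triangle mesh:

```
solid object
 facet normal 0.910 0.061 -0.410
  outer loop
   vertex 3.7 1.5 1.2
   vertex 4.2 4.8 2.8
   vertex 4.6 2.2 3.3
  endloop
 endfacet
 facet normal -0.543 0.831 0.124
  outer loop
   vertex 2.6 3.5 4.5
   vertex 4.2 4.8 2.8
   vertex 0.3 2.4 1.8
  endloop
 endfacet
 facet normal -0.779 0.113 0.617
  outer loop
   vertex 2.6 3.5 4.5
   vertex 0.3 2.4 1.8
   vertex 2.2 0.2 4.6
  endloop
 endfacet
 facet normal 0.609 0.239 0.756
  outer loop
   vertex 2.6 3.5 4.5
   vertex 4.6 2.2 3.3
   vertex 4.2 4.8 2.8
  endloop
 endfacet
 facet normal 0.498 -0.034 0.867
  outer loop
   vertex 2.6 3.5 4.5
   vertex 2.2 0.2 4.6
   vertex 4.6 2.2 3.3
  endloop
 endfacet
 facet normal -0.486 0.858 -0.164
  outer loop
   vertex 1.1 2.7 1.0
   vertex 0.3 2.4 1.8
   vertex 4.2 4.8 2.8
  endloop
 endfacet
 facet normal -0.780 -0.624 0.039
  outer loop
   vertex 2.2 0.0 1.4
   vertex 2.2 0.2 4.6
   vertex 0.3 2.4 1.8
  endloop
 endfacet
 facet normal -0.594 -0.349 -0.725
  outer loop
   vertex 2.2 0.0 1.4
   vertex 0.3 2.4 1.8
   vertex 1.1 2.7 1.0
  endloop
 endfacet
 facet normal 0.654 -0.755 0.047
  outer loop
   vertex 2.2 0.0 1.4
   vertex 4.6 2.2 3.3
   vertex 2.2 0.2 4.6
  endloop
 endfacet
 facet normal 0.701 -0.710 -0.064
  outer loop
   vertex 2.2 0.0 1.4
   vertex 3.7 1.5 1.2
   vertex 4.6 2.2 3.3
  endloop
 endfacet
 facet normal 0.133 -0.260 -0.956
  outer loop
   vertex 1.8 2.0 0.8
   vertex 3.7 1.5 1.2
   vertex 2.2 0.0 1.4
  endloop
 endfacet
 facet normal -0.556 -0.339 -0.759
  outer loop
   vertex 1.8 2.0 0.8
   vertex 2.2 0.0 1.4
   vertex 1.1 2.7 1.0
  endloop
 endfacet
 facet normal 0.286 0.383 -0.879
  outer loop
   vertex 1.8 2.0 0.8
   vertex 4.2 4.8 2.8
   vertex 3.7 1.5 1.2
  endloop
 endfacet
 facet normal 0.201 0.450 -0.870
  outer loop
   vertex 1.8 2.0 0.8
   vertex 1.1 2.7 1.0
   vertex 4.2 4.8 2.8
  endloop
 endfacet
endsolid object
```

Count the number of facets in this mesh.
14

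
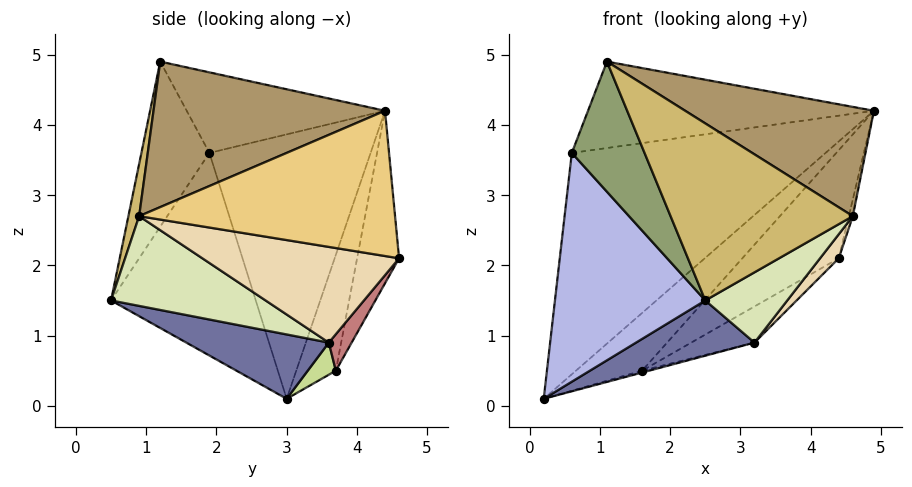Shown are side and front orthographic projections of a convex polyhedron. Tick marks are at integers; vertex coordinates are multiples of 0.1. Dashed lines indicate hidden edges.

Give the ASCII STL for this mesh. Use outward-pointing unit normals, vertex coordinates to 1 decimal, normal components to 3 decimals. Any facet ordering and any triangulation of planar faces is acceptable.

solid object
 facet normal 0.295 -0.245 -0.923
  outer loop
   vertex 3.2 3.6 0.9
   vertex 2.5 0.5 1.5
   vertex 0.2 3.0 0.1
  endloop
 endfacet
 facet normal -0.510 0.802 0.310
  outer loop
   vertex 0.6 1.9 3.6
   vertex 4.9 4.4 4.2
   vertex 0.2 3.0 0.1
  endloop
 endfacet
 facet normal -0.475 0.685 0.552
  outer loop
   vertex 0.6 1.9 3.6
   vertex 1.1 1.2 4.9
   vertex 4.9 4.4 4.2
  endloop
 endfacet
 facet normal -0.686 -0.713 -0.146
  outer loop
   vertex 0.6 1.9 3.6
   vertex 0.2 3.0 0.1
   vertex 2.5 0.5 1.5
  endloop
 endfacet
 facet normal -0.677 -0.724 -0.130
  outer loop
   vertex 0.6 1.9 3.6
   vertex 2.5 0.5 1.5
   vertex 1.1 1.2 4.9
  endloop
 endfacet
 facet normal -0.492 0.823 0.284
  outer loop
   vertex 1.6 3.7 0.5
   vertex 0.2 3.0 0.1
   vertex 4.9 4.4 4.2
  endloop
 endfacet
 facet normal 0.246 0.061 -0.967
  outer loop
   vertex 1.6 3.7 0.5
   vertex 3.2 3.6 0.9
   vertex 0.2 3.0 0.1
  endloop
 endfacet
 facet normal 0.516 -0.274 -0.812
  outer loop
   vertex 4.6 0.9 2.7
   vertex 2.5 0.5 1.5
   vertex 3.2 3.6 0.9
  endloop
 endfacet
 facet normal 0.468 -0.382 0.797
  outer loop
   vertex 4.6 0.9 2.7
   vertex 4.9 4.4 4.2
   vertex 1.1 1.2 4.9
  endloop
 endfacet
 facet normal 0.057 -0.973 0.224
  outer loop
   vertex 4.6 0.9 2.7
   vertex 1.1 1.2 4.9
   vertex 2.5 0.5 1.5
  endloop
 endfacet
 facet normal 0.973 0.015 -0.230
  outer loop
   vertex 4.4 4.6 2.1
   vertex 4.9 4.4 4.2
   vertex 4.6 0.9 2.7
  endloop
 endfacet
 facet normal 0.734 -0.070 -0.676
  outer loop
   vertex 4.4 4.6 2.1
   vertex 4.6 0.9 2.7
   vertex 3.2 3.6 0.9
  endloop
 endfacet
 facet normal -0.392 0.902 0.179
  outer loop
   vertex 4.4 4.6 2.1
   vertex 1.6 3.7 0.5
   vertex 4.9 4.4 4.2
  endloop
 endfacet
 facet normal 0.226 0.625 -0.747
  outer loop
   vertex 4.4 4.6 2.1
   vertex 3.2 3.6 0.9
   vertex 1.6 3.7 0.5
  endloop
 endfacet
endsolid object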